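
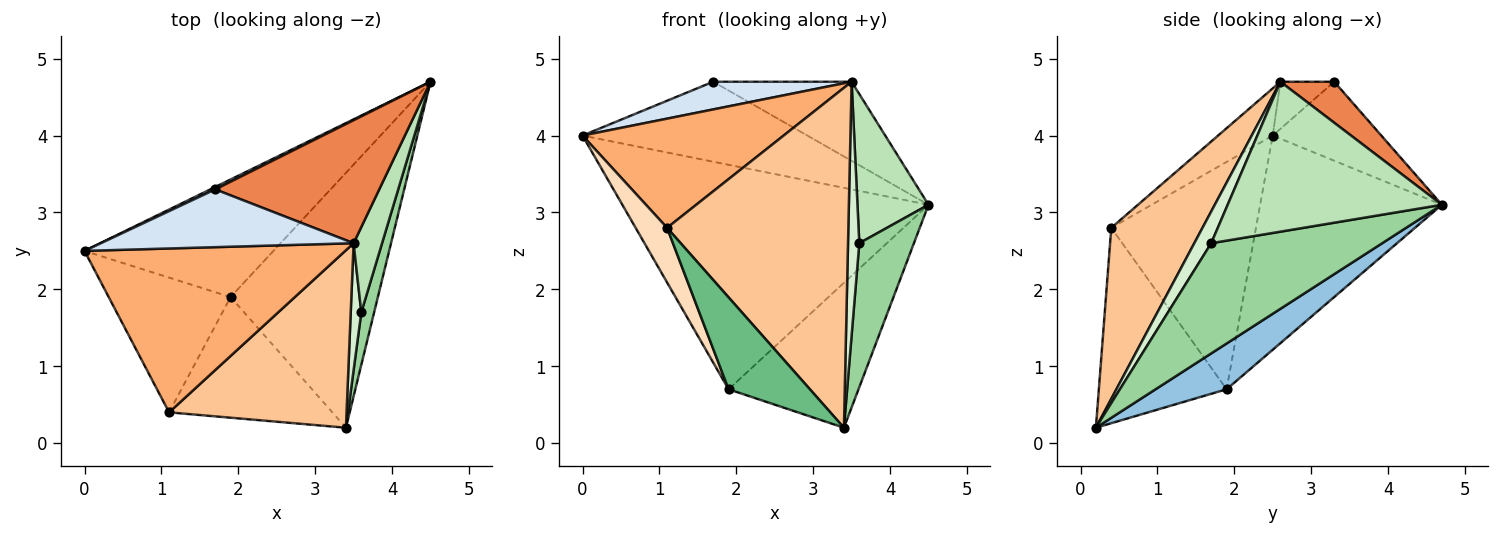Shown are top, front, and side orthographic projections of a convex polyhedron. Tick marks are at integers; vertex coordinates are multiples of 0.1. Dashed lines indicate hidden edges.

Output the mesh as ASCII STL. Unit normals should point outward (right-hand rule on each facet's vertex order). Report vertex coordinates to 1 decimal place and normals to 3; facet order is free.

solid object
 facet normal -0.465 0.784 -0.411
  outer loop
   vertex 1.9 1.9 0.7
   vertex 0.0 2.5 4.0
   vertex 4.5 4.7 3.1
  endloop
 endfacet
 facet normal 0.261 0.477 -0.839
  outer loop
   vertex 1.9 1.9 0.7
   vertex 4.5 4.7 3.1
   vertex 3.4 0.2 0.2
  endloop
 endfacet
 facet normal -0.435 0.900 0.027
  outer loop
   vertex 1.7 3.3 4.7
   vertex 4.5 4.7 3.1
   vertex 0.0 2.5 4.0
  endloop
 endfacet
 facet normal -0.166 -0.426 0.889
  outer loop
   vertex 1.7 3.3 4.7
   vertex 0.0 2.5 4.0
   vertex 3.5 2.6 4.7
  endloop
 endfacet
 facet normal 0.206 0.529 0.823
  outer loop
   vertex 1.7 3.3 4.7
   vertex 3.5 2.6 4.7
   vertex 4.5 4.7 3.1
  endloop
 endfacet
 facet normal -0.149 -0.548 0.823
  outer loop
   vertex 1.1 0.4 2.8
   vertex 3.5 2.6 4.7
   vertex 0.0 2.5 4.0
  endloop
 endfacet
 facet normal 0.407 -0.810 0.423
  outer loop
   vertex 1.1 0.4 2.8
   vertex 3.4 0.2 0.2
   vertex 3.5 2.6 4.7
  endloop
 endfacet
 facet normal -0.866 -0.188 -0.464
  outer loop
   vertex 1.1 0.4 2.8
   vertex 0.0 2.5 4.0
   vertex 1.9 1.9 0.7
  endloop
 endfacet
 facet normal -0.689 -0.439 -0.576
  outer loop
   vertex 1.1 0.4 2.8
   vertex 1.9 1.9 0.7
   vertex 3.4 0.2 0.2
  endloop
 endfacet
 facet normal 0.947 -0.302 0.110
  outer loop
   vertex 3.6 1.7 2.6
   vertex 3.4 0.2 0.2
   vertex 4.5 4.7 3.1
  endloop
 endfacet
 facet normal 0.934 -0.310 0.177
  outer loop
   vertex 3.6 1.7 2.6
   vertex 4.5 4.7 3.1
   vertex 3.5 2.6 4.7
  endloop
 endfacet
 facet normal 0.802 -0.535 0.267
  outer loop
   vertex 3.6 1.7 2.6
   vertex 3.5 2.6 4.7
   vertex 3.4 0.2 0.2
  endloop
 endfacet
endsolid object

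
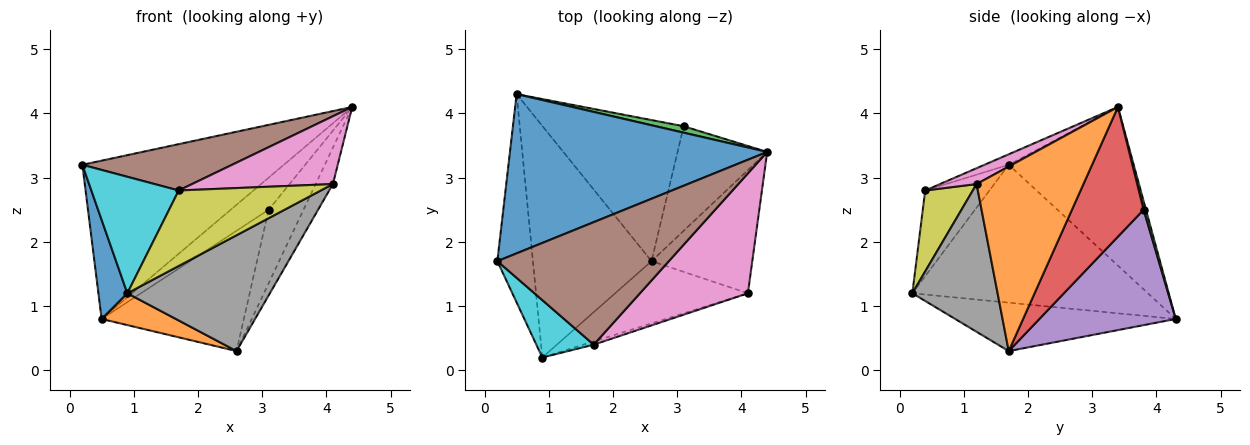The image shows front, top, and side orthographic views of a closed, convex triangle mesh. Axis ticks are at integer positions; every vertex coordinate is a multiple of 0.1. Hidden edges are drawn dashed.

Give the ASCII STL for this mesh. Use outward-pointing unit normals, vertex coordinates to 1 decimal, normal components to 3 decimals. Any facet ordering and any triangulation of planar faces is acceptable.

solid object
 facet normal -0.401 0.646 0.650
  outer loop
   vertex 0.5 4.3 0.8
   vertex 0.2 1.7 3.2
   vertex 4.4 3.4 4.1
  endloop
 endfacet
 facet normal 0.869 0.140 -0.474
  outer loop
   vertex 4.1 1.2 2.9
   vertex 2.6 1.7 0.3
   vertex 4.4 3.4 4.1
  endloop
 endfacet
 facet normal 0.060 0.979 0.196
  outer loop
   vertex 3.1 3.8 2.5
   vertex 0.5 4.3 0.8
   vertex 4.4 3.4 4.1
  endloop
 endfacet
 facet normal 0.764 0.371 -0.528
  outer loop
   vertex 3.1 3.8 2.5
   vertex 4.4 3.4 4.1
   vertex 2.6 1.7 0.3
  endloop
 endfacet
 facet normal 0.528 0.551 -0.646
  outer loop
   vertex 3.1 3.8 2.5
   vertex 2.6 1.7 0.3
   vertex 0.5 4.3 0.8
  endloop
 endfacet
 facet normal -0.057 -0.353 0.934
  outer loop
   vertex 1.7 0.4 2.8
   vertex 4.4 3.4 4.1
   vertex 0.2 1.7 3.2
  endloop
 endfacet
 facet normal 0.127 -0.488 0.863
  outer loop
   vertex 1.7 0.4 2.8
   vertex 4.1 1.2 2.9
   vertex 4.4 3.4 4.1
  endloop
 endfacet
 facet normal 0.466 -0.779 -0.419
  outer loop
   vertex 0.9 0.2 1.2
   vertex 2.6 1.7 0.3
   vertex 4.1 1.2 2.9
  endloop
 endfacet
 facet normal 0.317 -0.947 -0.040
  outer loop
   vertex 0.9 0.2 1.2
   vertex 4.1 1.2 2.9
   vertex 1.7 0.4 2.8
  endloop
 endfacet
 facet normal -0.551 -0.749 0.369
  outer loop
   vertex 0.9 0.2 1.2
   vertex 1.7 0.4 2.8
   vertex 0.2 1.7 3.2
  endloop
 endfacet
 facet normal -0.962 -0.118 -0.248
  outer loop
   vertex 0.9 0.2 1.2
   vertex 0.2 1.7 3.2
   vertex 0.5 4.3 0.8
  endloop
 endfacet
 facet normal -0.375 -0.126 -0.918
  outer loop
   vertex 0.9 0.2 1.2
   vertex 0.5 4.3 0.8
   vertex 2.6 1.7 0.3
  endloop
 endfacet
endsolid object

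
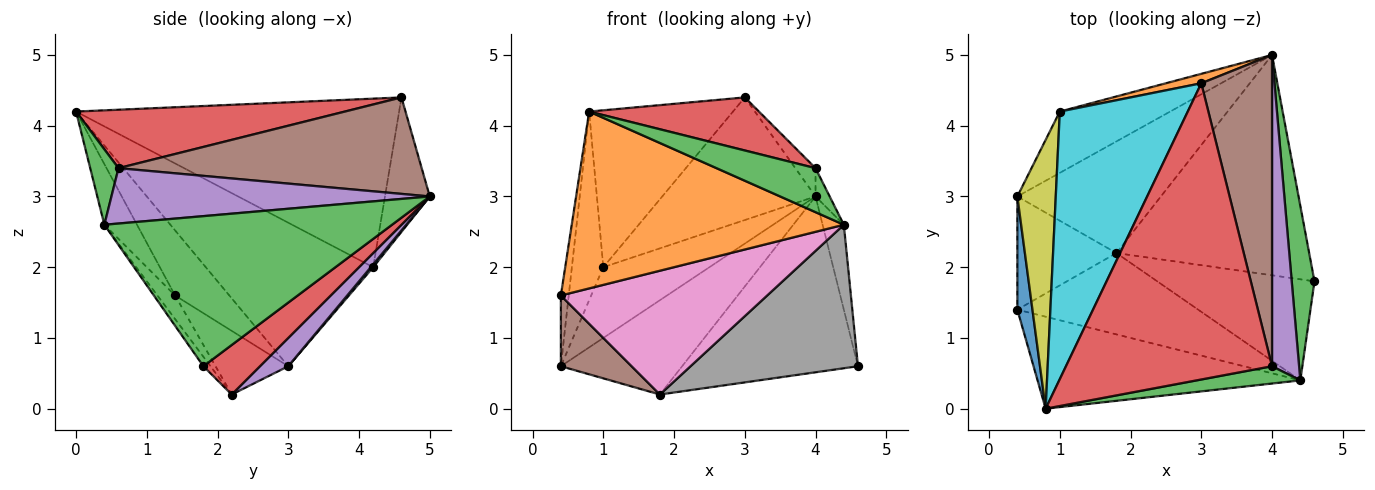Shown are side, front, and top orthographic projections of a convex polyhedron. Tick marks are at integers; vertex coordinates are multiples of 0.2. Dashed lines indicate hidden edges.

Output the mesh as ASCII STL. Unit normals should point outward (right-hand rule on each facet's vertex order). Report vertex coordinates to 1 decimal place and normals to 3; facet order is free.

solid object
 facet normal -0.965 0.140 0.224
  outer loop
   vertex 0.4 3.0 0.6
   vertex 0.4 1.4 1.6
   vertex 0.8 0.0 4.2
  endloop
 endfacet
 facet normal -0.106 -0.882 -0.459
  outer loop
   vertex 4.4 0.4 2.6
   vertex 0.8 0.0 4.2
   vertex 0.4 1.4 1.6
  endloop
 endfacet
 facet normal 0.986 0.073 0.150
  outer loop
   vertex 4.4 0.4 2.6
   vertex 4.6 1.8 0.6
   vertex 4.0 5.0 3.0
  endloop
 endfacet
 facet normal 0.197 0.612 -0.766
  outer loop
   vertex 1.8 2.2 0.2
   vertex 4.0 5.0 3.0
   vertex 4.6 1.8 0.6
  endloop
 endfacet
 facet normal 0.149 0.638 -0.755
  outer loop
   vertex 1.8 2.2 0.2
   vertex 0.4 3.0 0.6
   vertex 4.0 5.0 3.0
  endloop
 endfacet
 facet normal -0.479 -0.465 -0.745
  outer loop
   vertex 1.8 2.2 0.2
   vertex 0.4 1.4 1.6
   vertex 0.4 3.0 0.6
  endloop
 endfacet
 facet normal -0.071 -0.834 -0.548
  outer loop
   vertex 1.8 2.2 0.2
   vertex 4.4 0.4 2.6
   vertex 0.4 1.4 1.6
  endloop
 endfacet
 facet normal -0.035 -0.817 -0.575
  outer loop
   vertex 1.8 2.2 0.2
   vertex 4.6 1.8 0.6
   vertex 4.4 0.4 2.6
  endloop
 endfacet
 facet normal -0.950 0.178 0.254
  outer loop
   vertex 1.0 4.2 2.0
   vertex 0.4 3.0 0.6
   vertex 0.8 0.0 4.2
  endloop
 endfacet
 facet normal -0.751 0.334 0.570
  outer loop
   vertex 1.0 4.2 2.0
   vertex 0.8 0.0 4.2
   vertex 3.0 4.6 4.4
  endloop
 endfacet
 facet normal 0.017 0.756 -0.655
  outer loop
   vertex 1.0 4.2 2.0
   vertex 4.0 5.0 3.0
   vertex 0.4 3.0 0.6
  endloop
 endfacet
 facet normal -0.280 0.957 0.074
  outer loop
   vertex 1.0 4.2 2.0
   vertex 3.0 4.6 4.4
   vertex 4.0 5.0 3.0
  endloop
 endfacet
 facet normal 0.257 -0.899 0.353
  outer loop
   vertex 4.0 0.6 3.4
   vertex 0.8 0.0 4.2
   vertex 4.4 0.4 2.6
  endloop
 endfacet
 facet normal 0.269 -0.170 0.948
  outer loop
   vertex 4.0 0.6 3.4
   vertex 3.0 4.6 4.4
   vertex 0.8 0.0 4.2
  endloop
 endfacet
 facet normal 0.898 0.040 0.439
  outer loop
   vertex 4.0 0.6 3.4
   vertex 4.4 0.4 2.6
   vertex 4.0 5.0 3.0
  endloop
 endfacet
 facet normal 0.805 0.054 0.591
  outer loop
   vertex 4.0 0.6 3.4
   vertex 4.0 5.0 3.0
   vertex 3.0 4.6 4.4
  endloop
 endfacet
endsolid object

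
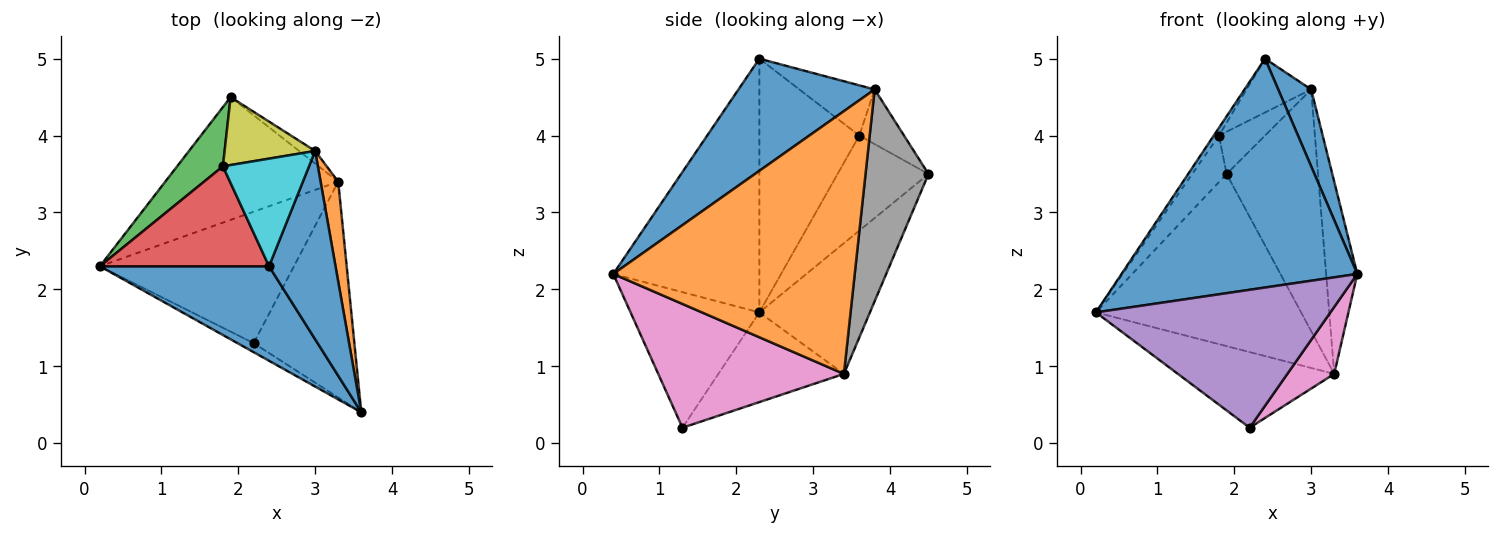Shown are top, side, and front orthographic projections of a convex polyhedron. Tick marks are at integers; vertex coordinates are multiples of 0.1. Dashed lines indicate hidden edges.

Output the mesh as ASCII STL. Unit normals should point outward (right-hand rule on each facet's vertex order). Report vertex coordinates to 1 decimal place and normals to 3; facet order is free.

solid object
 facet normal -0.497 -0.802 0.331
  outer loop
   vertex 2.4 2.3 5.0
   vertex 0.2 2.3 1.7
   vertex 3.6 0.4 2.2
  endloop
 endfacet
 facet normal -0.402 0.746 -0.532
  outer loop
   vertex 3.3 3.4 0.9
   vertex 0.2 2.3 1.7
   vertex 1.9 4.5 3.5
  endloop
 endfacet
 facet normal -0.853 0.323 0.411
  outer loop
   vertex 1.8 3.6 4.0
   vertex 1.9 4.5 3.5
   vertex 0.2 2.3 1.7
  endloop
 endfacet
 facet normal -0.831 0.043 0.554
  outer loop
   vertex 1.8 3.6 4.0
   vertex 0.2 2.3 1.7
   vertex 2.4 2.3 5.0
  endloop
 endfacet
 facet normal -0.481 -0.875 -0.057
  outer loop
   vertex 2.2 1.3 0.2
   vertex 3.6 0.4 2.2
   vertex 0.2 2.3 1.7
  endloop
 endfacet
 facet normal -0.372 0.463 -0.805
  outer loop
   vertex 2.2 1.3 0.2
   vertex 0.2 2.3 1.7
   vertex 3.3 3.4 0.9
  endloop
 endfacet
 facet normal 0.761 -0.192 -0.619
  outer loop
   vertex 2.2 1.3 0.2
   vertex 3.3 3.4 0.9
   vertex 3.6 0.4 2.2
  endloop
 endfacet
 facet normal 0.567 0.823 -0.043
  outer loop
   vertex 3.0 3.8 4.6
   vertex 3.3 3.4 0.9
   vertex 1.9 4.5 3.5
  endloop
 endfacet
 facet normal -0.456 0.470 0.755
  outer loop
   vertex 3.0 3.8 4.6
   vertex 1.9 4.5 3.5
   vertex 1.8 3.6 4.0
  endloop
 endfacet
 facet normal -0.463 0.396 0.793
  outer loop
   vertex 3.0 3.8 4.6
   vertex 1.8 3.6 4.0
   vertex 2.4 2.3 5.0
  endloop
 endfacet
 facet normal 0.842 -0.204 0.499
  outer loop
   vertex 3.0 3.8 4.6
   vertex 2.4 2.3 5.0
   vertex 3.6 0.4 2.2
  endloop
 endfacet
 facet normal 0.990 0.128 0.066
  outer loop
   vertex 3.0 3.8 4.6
   vertex 3.6 0.4 2.2
   vertex 3.3 3.4 0.9
  endloop
 endfacet
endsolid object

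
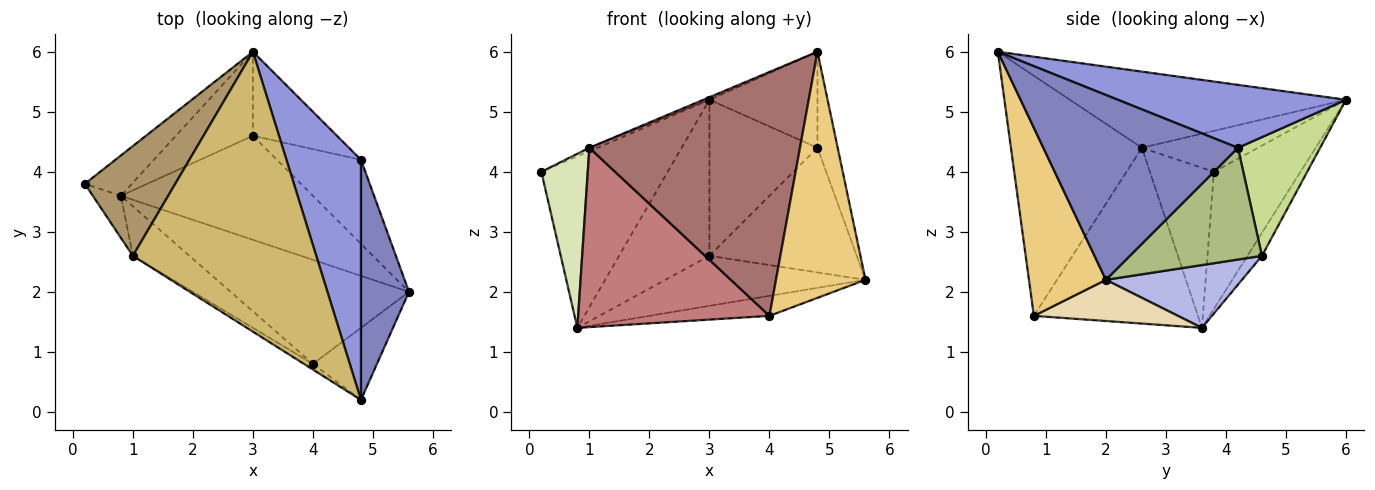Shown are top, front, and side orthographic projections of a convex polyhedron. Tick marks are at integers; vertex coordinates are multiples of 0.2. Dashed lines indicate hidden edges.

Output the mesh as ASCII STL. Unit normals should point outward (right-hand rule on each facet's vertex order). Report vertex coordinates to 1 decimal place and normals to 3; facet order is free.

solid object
 facet normal -0.555 0.810 -0.190
  outer loop
   vertex 0.8 3.6 1.4
   vertex 0.2 3.8 4.0
   vertex 3.0 6.0 5.2
  endloop
 endfacet
 facet normal 0.963 0.100 0.250
  outer loop
   vertex 4.8 4.2 4.4
   vertex 4.8 0.2 6.0
   vertex 5.6 2.0 2.2
  endloop
 endfacet
 facet normal 0.617 0.292 0.731
  outer loop
   vertex 4.8 4.2 4.4
   vertex 3.0 6.0 5.2
   vertex 4.8 0.2 6.0
  endloop
 endfacet
 facet normal 0.283 0.416 -0.865
  outer loop
   vertex 3.0 4.6 2.6
   vertex 5.6 2.0 2.2
   vertex 0.8 3.6 1.4
  endloop
 endfacet
 facet normal -0.140 0.872 -0.469
  outer loop
   vertex 3.0 4.6 2.6
   vertex 0.8 3.6 1.4
   vertex 3.0 6.0 5.2
  endloop
 endfacet
 facet normal 0.597 0.666 -0.449
  outer loop
   vertex 3.0 4.6 2.6
   vertex 4.8 4.2 4.4
   vertex 5.6 2.0 2.2
  endloop
 endfacet
 facet normal 0.556 0.732 -0.394
  outer loop
   vertex 3.0 4.6 2.6
   vertex 3.0 6.0 5.2
   vertex 4.8 4.2 4.4
  endloop
 endfacet
 facet normal -0.802 -0.581 -0.140
  outer loop
   vertex 1.0 2.6 4.4
   vertex 0.2 3.8 4.0
   vertex 0.8 3.6 1.4
  endloop
 endfacet
 facet normal -0.413 0.028 0.910
  outer loop
   vertex 1.0 2.6 4.4
   vertex 3.0 6.0 5.2
   vertex 0.2 3.8 4.0
  endloop
 endfacet
 facet normal -0.384 0.008 0.923
  outer loop
   vertex 1.0 2.6 4.4
   vertex 4.8 0.2 6.0
   vertex 3.0 6.0 5.2
  endloop
 endfacet
 facet normal 0.636 -0.740 -0.217
  outer loop
   vertex 4.0 0.8 1.6
   vertex 5.6 2.0 2.2
   vertex 4.8 0.2 6.0
  endloop
 endfacet
 facet normal 0.221 0.184 -0.958
  outer loop
   vertex 4.0 0.8 1.6
   vertex 0.8 3.6 1.4
   vertex 5.6 2.0 2.2
  endloop
 endfacet
 facet normal -0.528 -0.849 -0.020
  outer loop
   vertex 4.0 0.8 1.6
   vertex 4.8 0.2 6.0
   vertex 1.0 2.6 4.4
  endloop
 endfacet
 facet normal -0.637 -0.743 -0.205
  outer loop
   vertex 4.0 0.8 1.6
   vertex 1.0 2.6 4.4
   vertex 0.8 3.6 1.4
  endloop
 endfacet
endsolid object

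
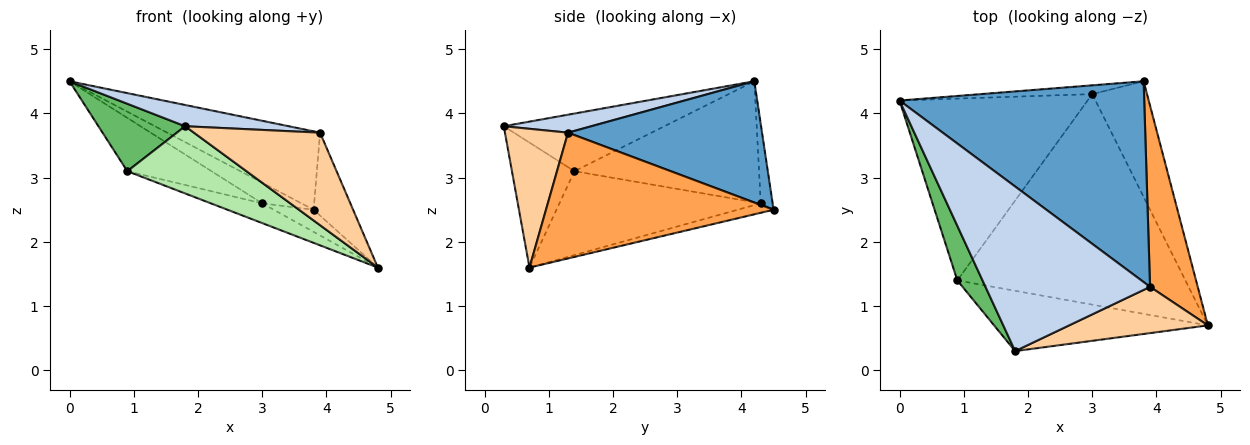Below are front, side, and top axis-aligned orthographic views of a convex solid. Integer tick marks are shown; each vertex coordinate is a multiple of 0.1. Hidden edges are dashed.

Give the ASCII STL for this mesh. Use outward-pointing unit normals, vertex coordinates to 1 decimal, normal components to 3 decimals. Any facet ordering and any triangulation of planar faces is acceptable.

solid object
 facet normal 0.419 0.330 0.846
  outer loop
   vertex 3.9 1.3 3.7
   vertex 3.8 4.5 2.5
   vertex 0.0 4.2 4.5
  endloop
 endfacet
 facet normal 0.108 -0.127 0.986
  outer loop
   vertex 3.9 1.3 3.7
   vertex 0.0 4.2 4.5
   vertex 1.8 0.3 3.8
  endloop
 endfacet
 facet normal 0.923 0.160 0.350
  outer loop
   vertex 3.9 1.3 3.7
   vertex 4.8 0.7 1.6
   vertex 3.8 4.5 2.5
  endloop
 endfacet
 facet normal 0.408 -0.816 0.408
  outer loop
   vertex 3.9 1.3 3.7
   vertex 1.8 0.3 3.8
   vertex 4.8 0.7 1.6
  endloop
 endfacet
 facet normal -0.821 -0.443 0.359
  outer loop
   vertex 0.9 1.4 3.1
   vertex 1.8 0.3 3.8
   vertex 0.0 4.2 4.5
  endloop
 endfacet
 facet normal -0.364 -0.693 -0.622
  outer loop
   vertex 0.9 1.4 3.1
   vertex 4.8 0.7 1.6
   vertex 1.8 0.3 3.8
  endloop
 endfacet
 facet normal -0.167 0.185 -0.968
  outer loop
   vertex 3.0 4.3 2.6
   vertex 3.8 4.5 2.5
   vertex 4.8 0.7 1.6
  endloop
 endfacet
 facet normal -0.344 0.088 -0.935
  outer loop
   vertex 3.0 4.3 2.6
   vertex 4.8 0.7 1.6
   vertex 0.9 1.4 3.1
  endloop
 endfacet
 facet normal -0.269 0.886 -0.378
  outer loop
   vertex 3.0 4.3 2.6
   vertex 0.0 4.2 4.5
   vertex 3.8 4.5 2.5
  endloop
 endfacet
 facet normal -0.525 0.239 -0.817
  outer loop
   vertex 3.0 4.3 2.6
   vertex 0.9 1.4 3.1
   vertex 0.0 4.2 4.5
  endloop
 endfacet
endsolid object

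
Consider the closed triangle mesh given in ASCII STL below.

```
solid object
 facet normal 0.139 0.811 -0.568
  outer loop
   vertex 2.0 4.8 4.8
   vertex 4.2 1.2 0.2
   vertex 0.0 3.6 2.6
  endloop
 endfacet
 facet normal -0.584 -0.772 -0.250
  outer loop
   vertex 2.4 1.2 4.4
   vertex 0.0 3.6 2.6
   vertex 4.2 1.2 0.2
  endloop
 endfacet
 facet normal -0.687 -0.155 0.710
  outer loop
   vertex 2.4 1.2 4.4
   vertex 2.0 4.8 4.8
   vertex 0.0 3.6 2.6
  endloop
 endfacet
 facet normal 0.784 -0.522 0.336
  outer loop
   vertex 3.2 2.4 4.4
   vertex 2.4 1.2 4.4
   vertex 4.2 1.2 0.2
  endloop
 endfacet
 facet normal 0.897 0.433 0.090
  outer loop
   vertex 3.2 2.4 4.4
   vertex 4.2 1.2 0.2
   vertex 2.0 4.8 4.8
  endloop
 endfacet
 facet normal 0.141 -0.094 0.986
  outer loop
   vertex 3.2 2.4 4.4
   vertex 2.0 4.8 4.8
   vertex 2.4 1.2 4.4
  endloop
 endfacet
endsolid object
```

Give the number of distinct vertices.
5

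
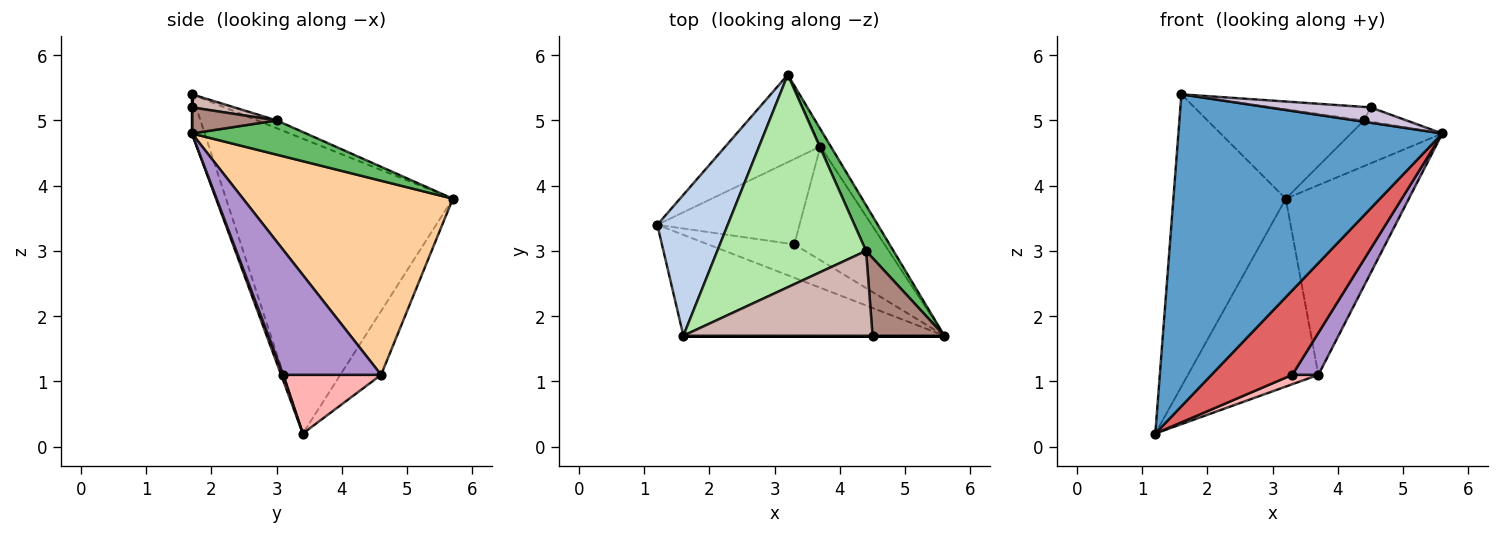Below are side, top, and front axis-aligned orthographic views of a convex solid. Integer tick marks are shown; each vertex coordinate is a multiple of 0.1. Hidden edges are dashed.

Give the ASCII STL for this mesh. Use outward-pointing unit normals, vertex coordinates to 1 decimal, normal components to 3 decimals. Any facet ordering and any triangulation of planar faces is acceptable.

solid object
 facet normal -0.046 -0.951 -0.307
  outer loop
   vertex 1.6 1.7 5.4
   vertex 1.2 3.4 0.2
   vertex 5.6 1.7 4.8
  endloop
 endfacet
 facet normal -0.876 0.434 0.209
  outer loop
   vertex 1.6 1.7 5.4
   vertex 3.2 5.7 3.8
   vertex 1.2 3.4 0.2
  endloop
 endfacet
 facet normal -0.273 0.872 -0.406
  outer loop
   vertex 3.7 4.6 1.1
   vertex 1.2 3.4 0.2
   vertex 3.2 5.7 3.8
  endloop
 endfacet
 facet normal 0.862 0.505 -0.046
  outer loop
   vertex 3.7 4.6 1.1
   vertex 3.2 5.7 3.8
   vertex 5.6 1.7 4.8
  endloop
 endfacet
 facet normal 0.662 0.530 0.530
  outer loop
   vertex 4.4 3.0 5.0
   vertex 5.6 1.7 4.8
   vertex 3.2 5.7 3.8
  endloop
 endfacet
 facet normal -0.048 0.388 0.921
  outer loop
   vertex 4.4 3.0 5.0
   vertex 3.2 5.7 3.8
   vertex 1.6 1.7 5.4
  endloop
 endfacet
 facet normal 0.024 -0.930 -0.367
  outer loop
   vertex 3.3 3.1 1.1
   vertex 5.6 1.7 4.8
   vertex 1.2 3.4 0.2
  endloop
 endfacet
 facet normal 0.380 -0.101 -0.920
  outer loop
   vertex 3.3 3.1 1.1
   vertex 1.2 3.4 0.2
   vertex 3.7 4.6 1.1
  endloop
 endfacet
 facet normal 0.792 -0.211 -0.572
  outer loop
   vertex 3.3 3.1 1.1
   vertex 3.7 4.6 1.1
   vertex 5.6 1.7 4.8
  endloop
 endfacet
 facet normal 0.000 -1.000 0.000
  outer loop
   vertex 4.5 1.7 5.2
   vertex 1.6 1.7 5.4
   vertex 5.6 1.7 4.8
  endloop
 endfacet
 facet normal 0.337 0.168 0.926
  outer loop
   vertex 4.5 1.7 5.2
   vertex 5.6 1.7 4.8
   vertex 4.4 3.0 5.0
  endloop
 endfacet
 facet normal 0.068 0.157 0.985
  outer loop
   vertex 4.5 1.7 5.2
   vertex 4.4 3.0 5.0
   vertex 1.6 1.7 5.4
  endloop
 endfacet
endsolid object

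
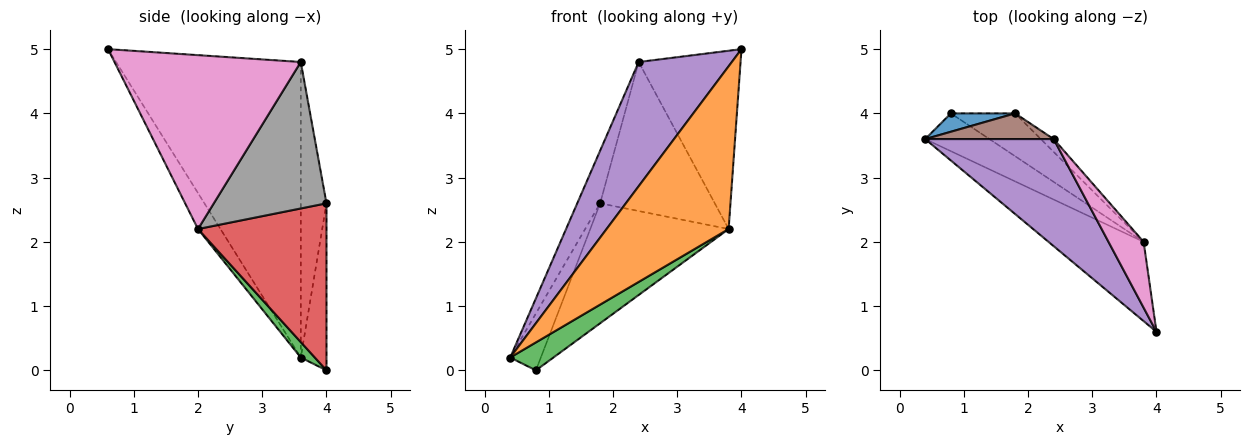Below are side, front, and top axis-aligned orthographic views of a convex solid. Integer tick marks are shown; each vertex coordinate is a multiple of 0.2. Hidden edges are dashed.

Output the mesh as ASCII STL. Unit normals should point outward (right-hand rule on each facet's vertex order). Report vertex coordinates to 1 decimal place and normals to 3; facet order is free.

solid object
 facet normal -0.624 0.744 0.240
  outer loop
   vertex 0.8 4.0 0.0
   vertex 0.4 3.6 0.2
   vertex 1.8 4.0 2.6
  endloop
 endfacet
 facet normal -0.163 -0.887 -0.432
  outer loop
   vertex 3.8 2.0 2.2
   vertex 4.0 0.6 5.0
   vertex 0.4 3.6 0.2
  endloop
 endfacet
 facet normal 0.189 -0.584 -0.789
  outer loop
   vertex 3.8 2.0 2.2
   vertex 0.4 3.6 0.2
   vertex 0.8 4.0 0.0
  endloop
 endfacet
 facet normal 0.658 0.709 -0.253
  outer loop
   vertex 3.8 2.0 2.2
   vertex 0.8 4.0 0.0
   vertex 1.8 4.0 2.6
  endloop
 endfacet
 facet normal -0.832 -0.420 0.362
  outer loop
   vertex 2.4 3.6 4.8
   vertex 0.4 3.6 0.2
   vertex 4.0 0.6 5.0
  endloop
 endfacet
 facet normal -0.710 0.633 0.309
  outer loop
   vertex 2.4 3.6 4.8
   vertex 1.8 4.0 2.6
   vertex 0.4 3.6 0.2
  endloop
 endfacet
 facet normal 0.864 0.472 0.174
  outer loop
   vertex 2.4 3.6 4.8
   vertex 4.0 0.6 5.0
   vertex 3.8 2.0 2.2
  endloop
 endfacet
 facet normal 0.700 0.712 -0.061
  outer loop
   vertex 2.4 3.6 4.8
   vertex 3.8 2.0 2.2
   vertex 1.8 4.0 2.6
  endloop
 endfacet
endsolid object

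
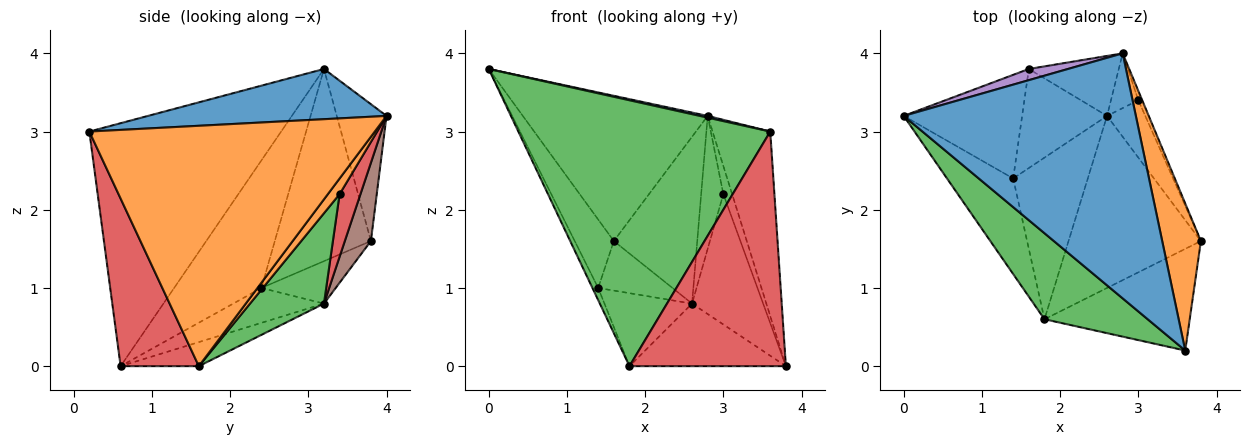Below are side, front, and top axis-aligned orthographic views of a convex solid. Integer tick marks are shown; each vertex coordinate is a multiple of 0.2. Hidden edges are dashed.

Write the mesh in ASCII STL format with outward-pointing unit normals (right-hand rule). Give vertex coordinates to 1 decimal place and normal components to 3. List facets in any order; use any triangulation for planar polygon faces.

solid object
 facet normal 0.211 -0.007 0.977
  outer loop
   vertex 3.6 0.2 3.0
   vertex 2.8 4.0 3.2
   vertex 0.0 3.2 3.8
  endloop
 endfacet
 facet normal 0.968 0.196 0.156
  outer loop
   vertex 3.6 0.2 3.0
   vertex 3.8 1.6 0.0
   vertex 2.8 4.0 3.2
  endloop
 endfacet
 facet normal -0.587 -0.770 0.249
  outer loop
   vertex 1.8 0.6 0.0
   vertex 3.6 0.2 3.0
   vertex 0.0 3.2 3.8
  endloop
 endfacet
 facet normal 0.417 -0.834 -0.361
  outer loop
   vertex 1.8 0.6 0.0
   vertex 3.8 1.6 0.0
   vertex 3.6 0.2 3.0
  endloop
 endfacet
 facet normal -0.259 0.963 0.074
  outer loop
   vertex 1.6 3.8 1.6
   vertex 0.0 3.2 3.8
   vertex 2.8 4.0 3.2
  endloop
 endfacet
 facet normal 0.282 0.903 -0.324
  outer loop
   vertex 2.6 3.2 0.8
   vertex 1.6 3.8 1.6
   vertex 2.8 4.0 3.2
  endloop
 endfacet
 facet normal -0.168 0.337 -0.926
  outer loop
   vertex 2.6 3.2 0.8
   vertex 3.8 1.6 0.0
   vertex 1.8 0.6 0.0
  endloop
 endfacet
 facet normal -0.886 0.059 -0.460
  outer loop
   vertex 1.4 2.4 1.0
   vertex 1.8 0.6 0.0
   vertex 0.0 3.2 3.8
  endloop
 endfacet
 facet normal -0.804 0.327 -0.496
  outer loop
   vertex 1.4 2.4 1.0
   vertex 0.0 3.2 3.8
   vertex 1.6 3.8 1.6
  endloop
 endfacet
 facet normal -0.392 0.379 -0.838
  outer loop
   vertex 1.4 2.4 1.0
   vertex 2.6 3.2 0.8
   vertex 1.8 0.6 0.0
  endloop
 endfacet
 facet normal -0.408 0.408 -0.816
  outer loop
   vertex 1.4 2.4 1.0
   vertex 1.6 3.8 1.6
   vertex 2.6 3.2 0.8
  endloop
 endfacet
 facet normal 0.784 0.588 -0.196
  outer loop
   vertex 3.0 3.4 2.2
   vertex 2.8 4.0 3.2
   vertex 3.8 1.6 0.0
  endloop
 endfacet
 facet normal 0.689 0.663 -0.292
  outer loop
   vertex 3.0 3.4 2.2
   vertex 3.8 1.6 0.0
   vertex 2.6 3.2 0.8
  endloop
 endfacet
 facet normal 0.656 0.698 -0.287
  outer loop
   vertex 3.0 3.4 2.2
   vertex 2.6 3.2 0.8
   vertex 2.8 4.0 3.2
  endloop
 endfacet
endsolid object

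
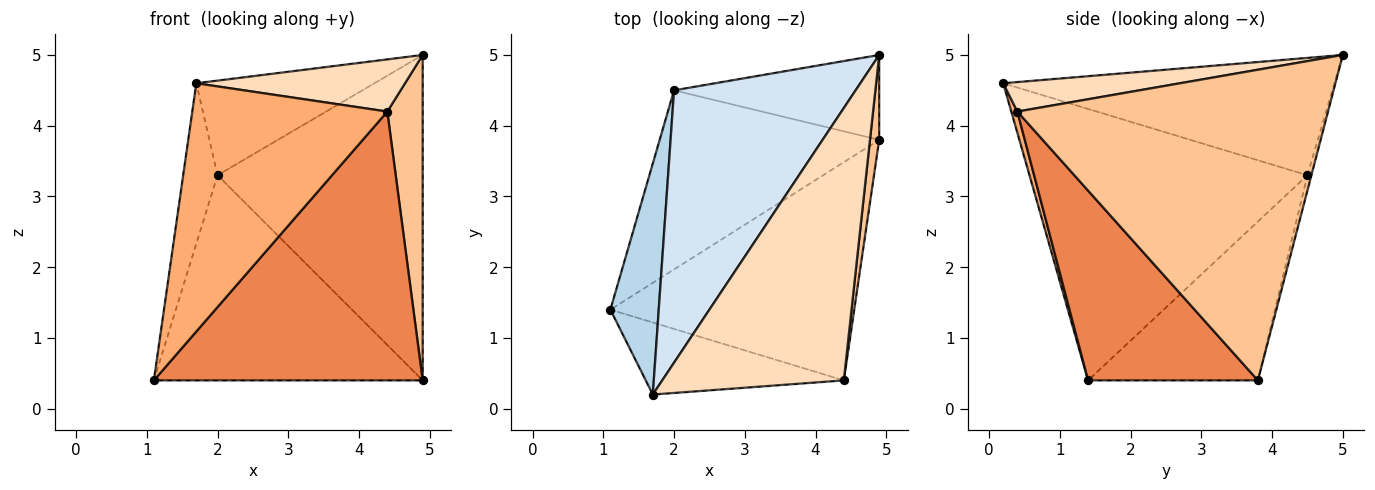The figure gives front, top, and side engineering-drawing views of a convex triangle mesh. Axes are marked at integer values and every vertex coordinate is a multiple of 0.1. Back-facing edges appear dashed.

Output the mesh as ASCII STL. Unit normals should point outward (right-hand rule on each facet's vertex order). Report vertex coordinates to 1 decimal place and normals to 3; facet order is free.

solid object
 facet normal -0.430 0.680 -0.594
  outer loop
   vertex 2.0 4.5 3.3
   vertex 4.9 3.8 0.4
   vertex 1.1 1.4 0.4
  endloop
 endfacet
 facet normal -0.019 0.967 -0.252
  outer loop
   vertex 2.0 4.5 3.3
   vertex 4.9 5.0 5.0
   vertex 4.9 3.8 0.4
  endloop
 endfacet
 facet normal -0.977 0.121 0.174
  outer loop
   vertex 2.0 4.5 3.3
   vertex 1.1 1.4 0.4
   vertex 1.7 0.2 4.6
  endloop
 endfacet
 facet normal -0.521 0.280 0.806
  outer loop
   vertex 2.0 4.5 3.3
   vertex 1.7 0.2 4.6
   vertex 4.9 5.0 5.0
  endloop
 endfacet
 facet normal 0.440 -0.697 -0.566
  outer loop
   vertex 4.4 0.4 4.2
   vertex 1.1 1.4 0.4
   vertex 4.9 3.8 0.4
  endloop
 endfacet
 facet normal 0.030 -0.960 -0.279
  outer loop
   vertex 4.4 0.4 4.2
   vertex 1.7 0.2 4.6
   vertex 1.1 1.4 0.4
  endloop
 endfacet
 facet normal 0.993 -0.113 0.029
  outer loop
   vertex 4.4 0.4 4.2
   vertex 4.9 3.8 0.4
   vertex 4.9 5.0 5.0
  endloop
 endfacet
 facet normal 0.157 -0.186 0.970
  outer loop
   vertex 4.4 0.4 4.2
   vertex 4.9 5.0 5.0
   vertex 1.7 0.2 4.6
  endloop
 endfacet
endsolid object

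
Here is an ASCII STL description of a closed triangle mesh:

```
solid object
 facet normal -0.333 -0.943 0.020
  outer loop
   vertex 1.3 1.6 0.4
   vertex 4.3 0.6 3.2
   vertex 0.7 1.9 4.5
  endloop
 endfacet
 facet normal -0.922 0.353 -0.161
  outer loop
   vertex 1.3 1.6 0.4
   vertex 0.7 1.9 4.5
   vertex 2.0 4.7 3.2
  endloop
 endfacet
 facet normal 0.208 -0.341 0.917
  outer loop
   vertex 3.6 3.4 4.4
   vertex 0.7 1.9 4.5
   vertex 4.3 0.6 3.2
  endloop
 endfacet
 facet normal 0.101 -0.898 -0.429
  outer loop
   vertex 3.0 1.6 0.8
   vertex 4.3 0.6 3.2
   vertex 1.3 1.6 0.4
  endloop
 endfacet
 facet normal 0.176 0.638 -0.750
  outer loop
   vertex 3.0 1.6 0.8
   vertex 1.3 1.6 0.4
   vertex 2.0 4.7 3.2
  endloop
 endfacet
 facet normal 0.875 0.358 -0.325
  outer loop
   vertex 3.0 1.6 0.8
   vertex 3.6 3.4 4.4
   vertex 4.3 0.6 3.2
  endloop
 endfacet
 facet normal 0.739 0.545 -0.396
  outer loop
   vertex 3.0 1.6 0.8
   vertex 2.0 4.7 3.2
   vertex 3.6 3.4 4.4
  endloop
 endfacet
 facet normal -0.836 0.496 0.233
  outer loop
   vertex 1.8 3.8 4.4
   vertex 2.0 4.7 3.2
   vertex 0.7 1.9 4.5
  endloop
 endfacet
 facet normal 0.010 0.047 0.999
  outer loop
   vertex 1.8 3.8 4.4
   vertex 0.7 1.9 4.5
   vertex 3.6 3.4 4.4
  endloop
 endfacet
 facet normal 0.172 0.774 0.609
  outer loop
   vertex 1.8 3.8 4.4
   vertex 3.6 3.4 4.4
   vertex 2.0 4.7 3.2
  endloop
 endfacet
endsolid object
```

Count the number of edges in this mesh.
15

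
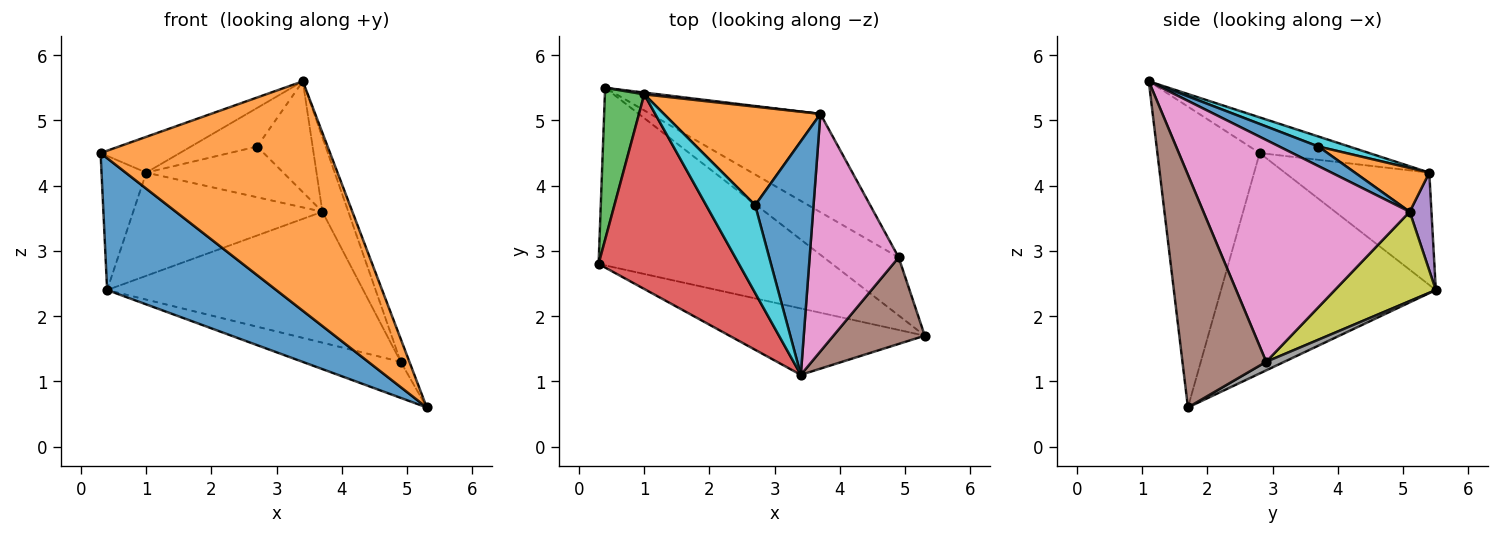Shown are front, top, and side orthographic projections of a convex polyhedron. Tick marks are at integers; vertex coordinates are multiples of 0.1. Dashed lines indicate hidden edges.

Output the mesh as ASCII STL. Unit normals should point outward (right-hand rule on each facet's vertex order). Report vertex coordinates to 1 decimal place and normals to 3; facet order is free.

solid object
 facet normal -0.604 -0.475 -0.640
  outer loop
   vertex 0.4 5.5 2.4
   vertex 5.3 1.7 0.6
   vertex 0.3 2.8 4.5
  endloop
 endfacet
 facet normal -0.394 -0.883 -0.256
  outer loop
   vertex 3.4 1.1 5.6
   vertex 0.3 2.8 4.5
   vertex 5.3 1.7 0.6
  endloop
 endfacet
 facet normal -0.906 0.281 0.318
  outer loop
   vertex 1.0 5.4 4.2
   vertex 0.4 5.5 2.4
   vertex 0.3 2.8 4.5
  endloop
 endfacet
 facet normal -0.242 0.175 0.954
  outer loop
   vertex 1.0 5.4 4.2
   vertex 0.3 2.8 4.5
   vertex 3.4 1.1 5.6
  endloop
 endfacet
 facet normal 0.114 0.993 0.017
  outer loop
   vertex 3.7 5.1 3.6
   vertex 0.4 5.5 2.4
   vertex 1.0 5.4 4.2
  endloop
 endfacet
 facet normal 0.926 0.097 0.364
  outer loop
   vertex 4.9 2.9 1.3
   vertex 3.4 1.1 5.6
   vertex 5.3 1.7 0.6
  endloop
 endfacet
 facet normal 0.922 0.116 0.370
  outer loop
   vertex 4.9 2.9 1.3
   vertex 3.7 5.1 3.6
   vertex 3.4 1.1 5.6
  endloop
 endfacet
 facet normal 0.097 0.525 -0.845
  outer loop
   vertex 4.9 2.9 1.3
   vertex 5.3 1.7 0.6
   vertex 0.4 5.5 2.4
  endloop
 endfacet
 facet normal 0.301 0.763 -0.573
  outer loop
   vertex 4.9 2.9 1.3
   vertex 0.4 5.5 2.4
   vertex 3.7 5.1 3.6
  endloop
 endfacet
 facet normal 0.184 0.396 0.900
  outer loop
   vertex 2.7 3.7 4.6
   vertex 1.0 5.4 4.2
   vertex 3.4 1.1 5.6
  endloop
 endfacet
 facet normal 0.290 0.411 0.865
  outer loop
   vertex 2.7 3.7 4.6
   vertex 3.4 1.1 5.6
   vertex 3.7 5.1 3.6
  endloop
 endfacet
 facet normal 0.241 0.444 0.863
  outer loop
   vertex 2.7 3.7 4.6
   vertex 3.7 5.1 3.6
   vertex 1.0 5.4 4.2
  endloop
 endfacet
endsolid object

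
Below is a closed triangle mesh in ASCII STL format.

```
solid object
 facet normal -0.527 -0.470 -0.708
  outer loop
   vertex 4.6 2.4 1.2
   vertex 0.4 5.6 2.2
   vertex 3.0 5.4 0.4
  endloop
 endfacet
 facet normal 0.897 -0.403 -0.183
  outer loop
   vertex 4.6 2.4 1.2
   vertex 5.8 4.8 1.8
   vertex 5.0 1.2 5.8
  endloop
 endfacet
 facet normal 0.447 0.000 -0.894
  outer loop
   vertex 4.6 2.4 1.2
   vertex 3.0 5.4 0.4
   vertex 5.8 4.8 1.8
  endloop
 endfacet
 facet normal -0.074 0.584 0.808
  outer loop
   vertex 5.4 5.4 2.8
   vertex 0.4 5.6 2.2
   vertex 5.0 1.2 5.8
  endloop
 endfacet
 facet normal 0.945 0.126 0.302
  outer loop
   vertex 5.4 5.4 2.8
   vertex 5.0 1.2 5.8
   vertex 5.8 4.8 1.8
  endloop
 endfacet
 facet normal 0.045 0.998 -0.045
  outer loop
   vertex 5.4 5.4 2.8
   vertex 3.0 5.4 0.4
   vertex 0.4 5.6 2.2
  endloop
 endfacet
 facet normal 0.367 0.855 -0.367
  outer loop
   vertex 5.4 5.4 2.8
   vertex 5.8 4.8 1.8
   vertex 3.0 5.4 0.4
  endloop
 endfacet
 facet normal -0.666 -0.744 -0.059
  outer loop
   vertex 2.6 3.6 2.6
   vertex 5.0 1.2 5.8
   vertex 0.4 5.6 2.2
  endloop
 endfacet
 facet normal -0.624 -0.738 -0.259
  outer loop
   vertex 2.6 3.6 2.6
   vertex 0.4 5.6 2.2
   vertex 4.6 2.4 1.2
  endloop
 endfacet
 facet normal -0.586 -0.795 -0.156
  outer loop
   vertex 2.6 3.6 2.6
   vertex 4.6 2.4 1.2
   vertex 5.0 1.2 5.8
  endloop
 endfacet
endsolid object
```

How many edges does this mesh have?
15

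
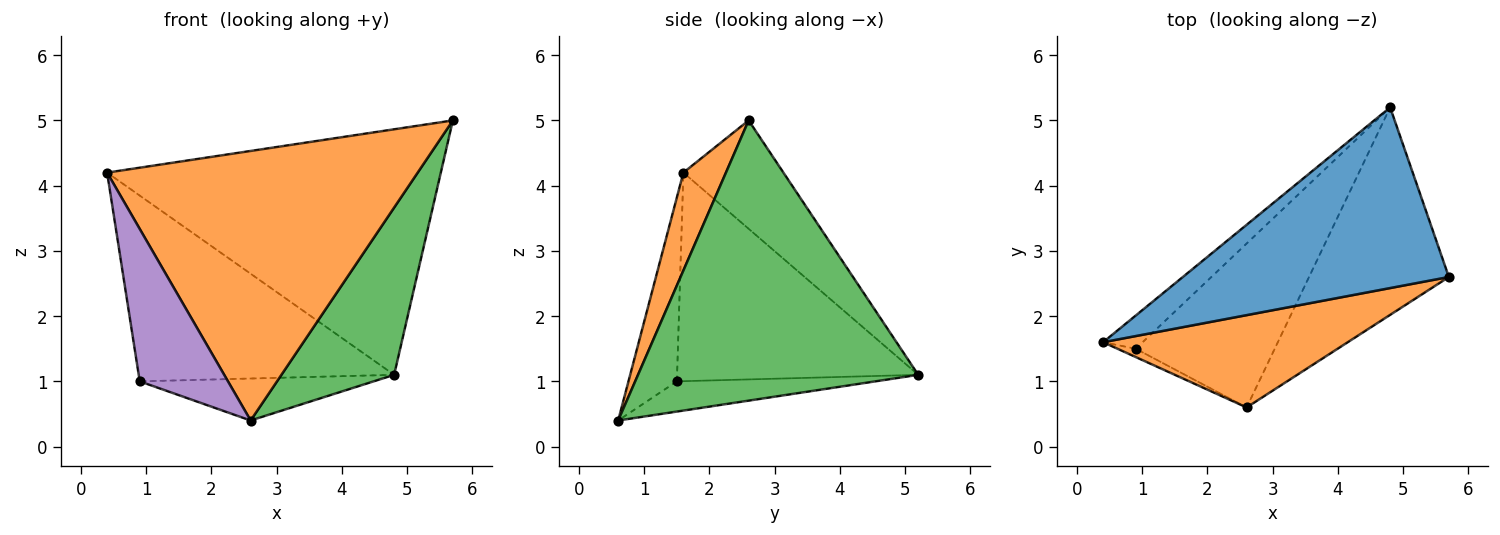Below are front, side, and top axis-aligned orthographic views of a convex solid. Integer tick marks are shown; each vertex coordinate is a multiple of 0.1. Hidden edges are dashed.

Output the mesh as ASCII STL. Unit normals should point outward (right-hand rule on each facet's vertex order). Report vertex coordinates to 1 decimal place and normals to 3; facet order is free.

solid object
 facet normal -0.235 0.783 0.576
  outer loop
   vertex 4.8 5.2 1.1
   vertex 0.4 1.6 4.2
   vertex 5.7 2.6 5.0
  endloop
 endfacet
 facet normal 0.129 -0.938 0.321
  outer loop
   vertex 2.6 0.6 0.4
   vertex 5.7 2.6 5.0
   vertex 0.4 1.6 4.2
  endloop
 endfacet
 facet normal 0.842 -0.339 -0.420
  outer loop
   vertex 2.6 0.6 0.4
   vertex 4.8 5.2 1.1
   vertex 5.7 2.6 5.0
  endloop
 endfacet
 facet normal -0.681 0.721 -0.129
  outer loop
   vertex 0.9 1.5 1.0
   vertex 0.4 1.6 4.2
   vertex 4.8 5.2 1.1
  endloop
 endfacet
 facet normal -0.480 -0.876 -0.048
  outer loop
   vertex 0.9 1.5 1.0
   vertex 2.6 0.6 0.4
   vertex 0.4 1.6 4.2
  endloop
 endfacet
 facet normal -0.206 0.243 -0.948
  outer loop
   vertex 0.9 1.5 1.0
   vertex 4.8 5.2 1.1
   vertex 2.6 0.6 0.4
  endloop
 endfacet
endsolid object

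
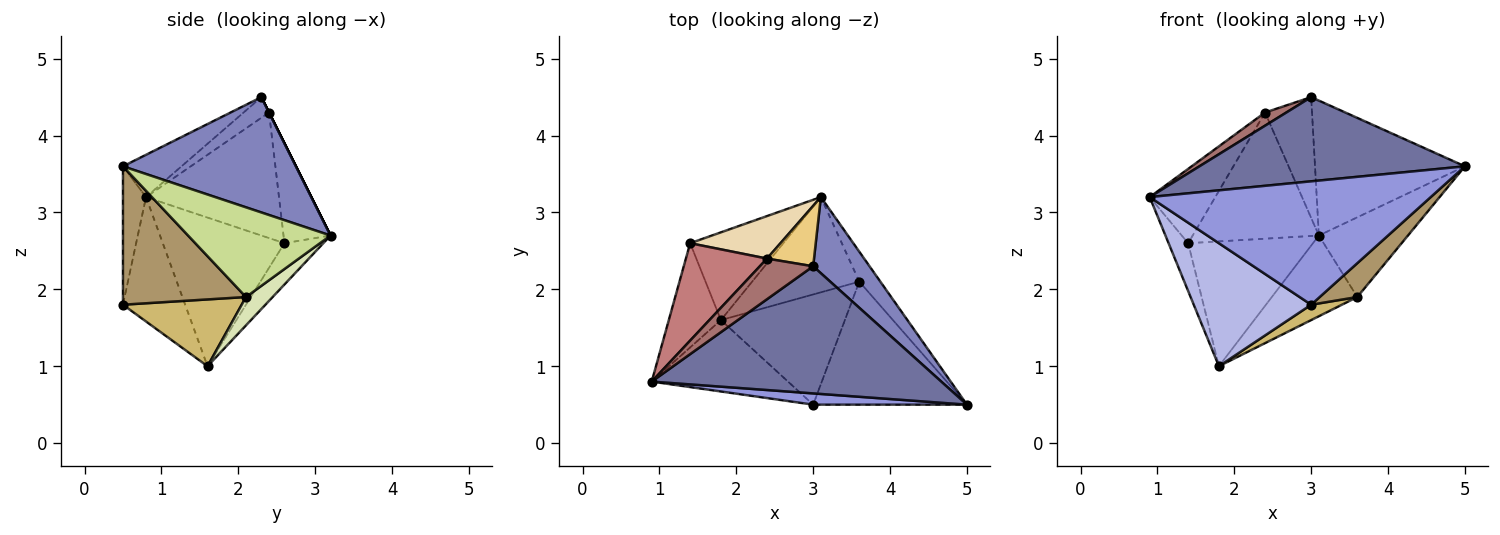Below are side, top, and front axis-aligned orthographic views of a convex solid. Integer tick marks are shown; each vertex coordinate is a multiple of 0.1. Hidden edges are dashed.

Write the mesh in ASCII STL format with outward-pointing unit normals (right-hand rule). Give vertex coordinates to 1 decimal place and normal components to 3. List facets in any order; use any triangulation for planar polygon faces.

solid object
 facet normal -0.121 -0.548 0.828
  outer loop
   vertex 3.0 2.3 4.5
   vertex 0.9 0.8 3.2
   vertex 5.0 0.5 3.6
  endloop
 endfacet
 facet normal 0.709 0.614 0.347
  outer loop
   vertex 3.0 2.3 4.5
   vertex 5.0 0.5 3.6
   vertex 3.1 3.2 2.7
  endloop
 endfacet
 facet normal -0.081 -0.993 0.091
  outer loop
   vertex 3.0 0.5 1.8
   vertex 5.0 0.5 3.6
   vertex 0.9 0.8 3.2
  endloop
 endfacet
 facet normal -0.417 -0.786 -0.456
  outer loop
   vertex 3.0 0.5 1.8
   vertex 0.9 0.8 3.2
   vertex 1.8 1.6 1.0
  endloop
 endfacet
 facet normal -0.933 0.150 -0.327
  outer loop
   vertex 1.4 2.6 2.6
   vertex 1.8 1.6 1.0
   vertex 0.9 0.8 3.2
  endloop
 endfacet
 facet normal -0.247 0.793 -0.557
  outer loop
   vertex 1.4 2.6 2.6
   vertex 3.1 3.2 2.7
   vertex 1.8 1.6 1.0
  endloop
 endfacet
 facet normal 0.832 0.520 -0.195
  outer loop
   vertex 3.6 2.1 1.9
   vertex 3.1 3.2 2.7
   vertex 5.0 0.5 3.6
  endloop
 endfacet
 facet normal 0.198 0.634 -0.748
  outer loop
   vertex 3.6 2.1 1.9
   vertex 1.8 1.6 1.0
   vertex 3.1 3.2 2.7
  endloop
 endfacet
 facet normal 0.655 -0.200 -0.728
  outer loop
   vertex 3.6 2.1 1.9
   vertex 5.0 0.5 3.6
   vertex 3.0 0.5 1.8
  endloop
 endfacet
 facet normal 0.471 -0.122 -0.874
  outer loop
   vertex 3.6 2.1 1.9
   vertex 3.0 0.5 1.8
   vertex 1.8 1.6 1.0
  endloop
 endfacet
 facet normal 0.000 0.894 0.447
  outer loop
   vertex 2.4 2.4 4.3
   vertex 3.0 2.3 4.5
   vertex 3.1 3.2 2.7
  endloop
 endfacet
 facet normal -0.333 0.894 0.301
  outer loop
   vertex 2.4 2.4 4.3
   vertex 3.1 3.2 2.7
   vertex 1.4 2.6 2.6
  endloop
 endfacet
 facet normal -0.346 -0.289 0.893
  outer loop
   vertex 2.4 2.4 4.3
   vertex 0.9 0.8 3.2
   vertex 3.0 2.3 4.5
  endloop
 endfacet
 facet normal -0.776 0.383 0.501
  outer loop
   vertex 2.4 2.4 4.3
   vertex 1.4 2.6 2.6
   vertex 0.9 0.8 3.2
  endloop
 endfacet
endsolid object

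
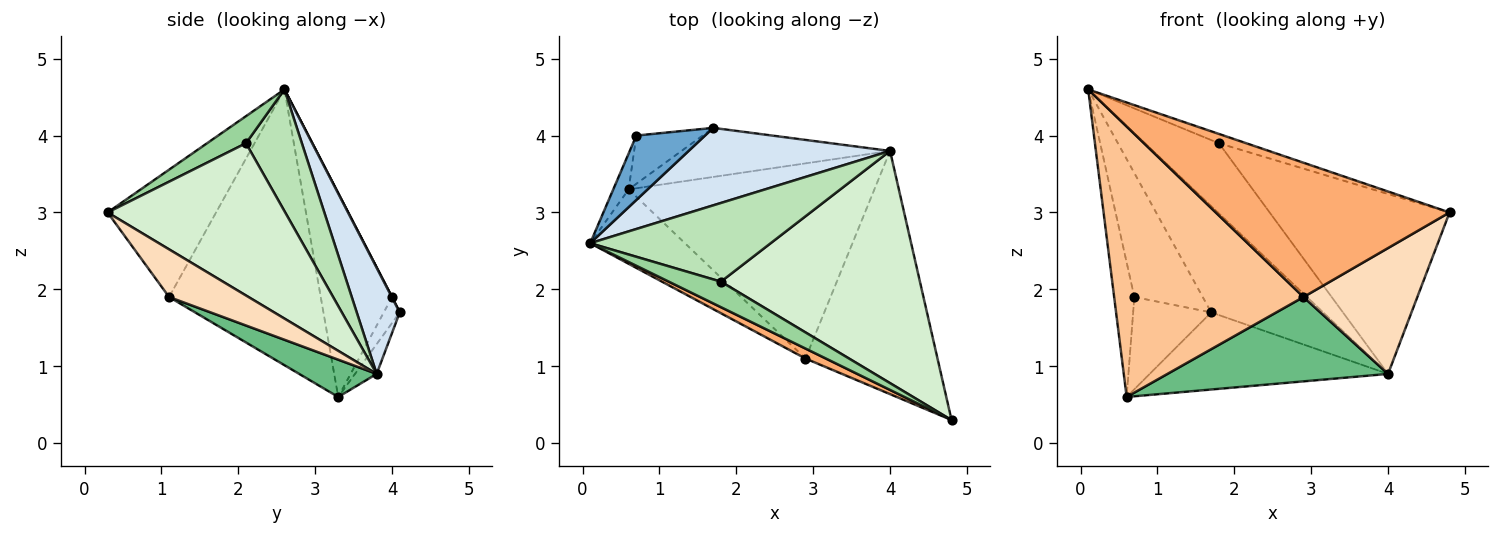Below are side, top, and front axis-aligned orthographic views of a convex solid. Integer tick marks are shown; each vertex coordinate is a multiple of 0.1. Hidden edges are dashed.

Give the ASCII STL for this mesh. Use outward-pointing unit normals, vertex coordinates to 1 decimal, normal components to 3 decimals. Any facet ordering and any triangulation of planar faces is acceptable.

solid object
 facet normal 0.003 0.887 0.461
  outer loop
   vertex 0.7 4.0 1.9
   vertex 0.1 2.6 4.6
   vertex 1.7 4.1 1.7
  endloop
 endfacet
 facet normal -0.960 0.272 -0.072
  outer loop
   vertex 0.7 4.0 1.9
   vertex 0.6 3.3 0.6
   vertex 0.1 2.6 4.6
  endloop
 endfacet
 facet normal -0.178 0.872 -0.456
  outer loop
   vertex 0.7 4.0 1.9
   vertex 1.7 4.1 1.7
   vertex 0.6 3.3 0.6
  endloop
 endfacet
 facet normal 0.296 0.772 0.563
  outer loop
   vertex 4.0 3.8 0.9
   vertex 1.7 4.1 1.7
   vertex 0.1 2.6 4.6
  endloop
 endfacet
 facet normal -0.076 0.841 -0.535
  outer loop
   vertex 4.0 3.8 0.9
   vertex 0.6 3.3 0.6
   vertex 1.7 4.1 1.7
  endloop
 endfacet
 facet normal -0.420 -0.905 0.067
  outer loop
   vertex 2.9 1.1 1.9
   vertex 4.8 0.3 3.0
   vertex 0.1 2.6 4.6
  endloop
 endfacet
 facet normal -0.611 -0.763 -0.210
  outer loop
   vertex 2.9 1.1 1.9
   vertex 0.1 2.6 4.6
   vertex 0.6 3.3 0.6
  endloop
 endfacet
 facet normal 0.305 -0.438 -0.846
  outer loop
   vertex 2.9 1.1 1.9
   vertex 4.0 3.8 0.9
   vertex 4.8 0.3 3.0
  endloop
 endfacet
 facet normal 0.138 -0.393 -0.909
  outer loop
   vertex 2.9 1.1 1.9
   vertex 0.6 3.3 0.6
   vertex 4.0 3.8 0.9
  endloop
 endfacet
 facet normal 0.438 0.308 0.844
  outer loop
   vertex 1.8 2.1 3.9
   vertex 0.1 2.6 4.6
   vertex 4.8 0.3 3.0
  endloop
 endfacet
 facet normal 0.449 0.595 0.667
  outer loop
   vertex 1.8 2.1 3.9
   vertex 4.0 3.8 0.9
   vertex 0.1 2.6 4.6
  endloop
 endfacet
 facet normal 0.517 0.524 0.676
  outer loop
   vertex 1.8 2.1 3.9
   vertex 4.8 0.3 3.0
   vertex 4.0 3.8 0.9
  endloop
 endfacet
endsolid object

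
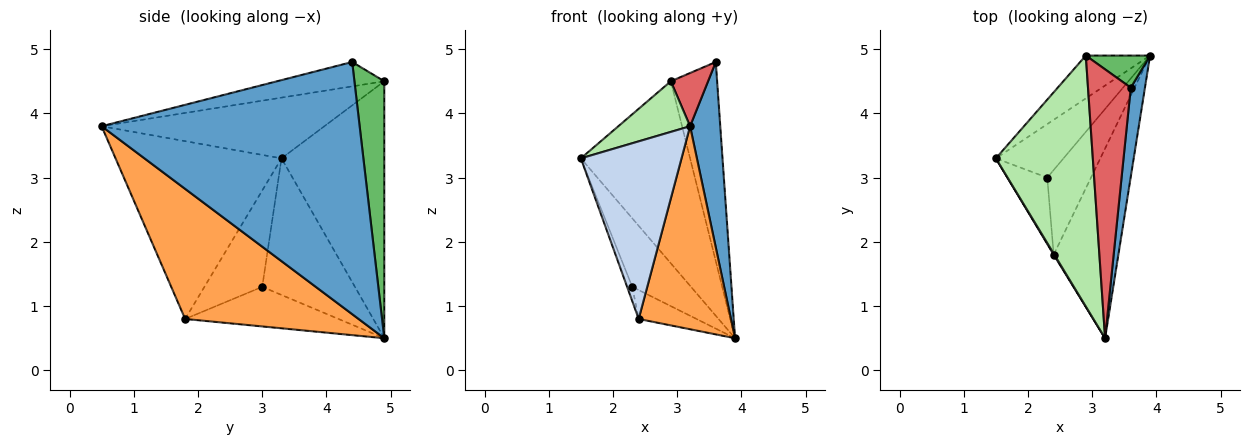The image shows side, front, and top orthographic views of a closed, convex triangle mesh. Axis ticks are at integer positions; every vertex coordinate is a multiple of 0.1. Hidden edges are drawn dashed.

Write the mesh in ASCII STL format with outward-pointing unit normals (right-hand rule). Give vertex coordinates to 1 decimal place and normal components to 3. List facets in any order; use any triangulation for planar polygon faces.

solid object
 facet normal 0.992 -0.116 0.056
  outer loop
   vertex 3.6 4.4 4.8
   vertex 3.2 0.5 3.8
   vertex 3.9 4.9 0.5
  endloop
 endfacet
 facet normal -0.855 -0.519 0.003
  outer loop
   vertex 2.4 1.8 0.8
   vertex 3.2 0.5 3.8
   vertex 1.5 3.3 3.3
  endloop
 endfacet
 facet normal 0.808 -0.430 -0.402
  outer loop
   vertex 2.4 1.8 0.8
   vertex 3.9 4.9 0.5
   vertex 3.2 0.5 3.8
  endloop
 endfacet
 facet normal -0.676 0.718 -0.169
  outer loop
   vertex 2.9 4.9 4.5
   vertex 3.9 4.9 0.5
   vertex 1.5 3.3 3.3
  endloop
 endfacet
 facet normal 0.537 0.833 0.134
  outer loop
   vertex 2.9 4.9 4.5
   vertex 3.6 4.4 4.8
   vertex 3.9 4.9 0.5
  endloop
 endfacet
 facet normal -0.523 -0.169 0.835
  outer loop
   vertex 2.9 4.9 4.5
   vertex 1.5 3.3 3.3
   vertex 3.2 0.5 3.8
  endloop
 endfacet
 facet normal -0.488 -0.169 0.856
  outer loop
   vertex 2.9 4.9 4.5
   vertex 3.2 0.5 3.8
   vertex 3.6 4.4 4.8
  endloop
 endfacet
 facet normal -0.779 0.494 -0.386
  outer loop
   vertex 2.3 3.0 1.3
   vertex 1.5 3.3 3.3
   vertex 3.9 4.9 0.5
  endloop
 endfacet
 facet normal -0.921 0.082 -0.381
  outer loop
   vertex 2.3 3.0 1.3
   vertex 2.4 1.8 0.8
   vertex 1.5 3.3 3.3
  endloop
 endfacet
 facet normal -0.651 0.245 -0.719
  outer loop
   vertex 2.3 3.0 1.3
   vertex 3.9 4.9 0.5
   vertex 2.4 1.8 0.8
  endloop
 endfacet
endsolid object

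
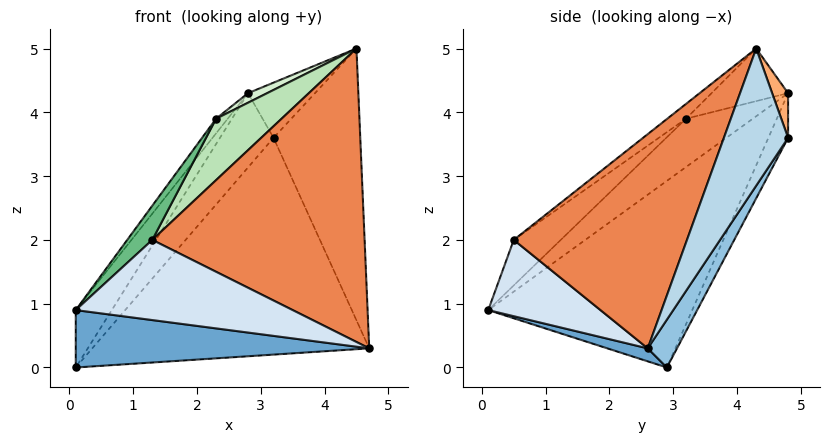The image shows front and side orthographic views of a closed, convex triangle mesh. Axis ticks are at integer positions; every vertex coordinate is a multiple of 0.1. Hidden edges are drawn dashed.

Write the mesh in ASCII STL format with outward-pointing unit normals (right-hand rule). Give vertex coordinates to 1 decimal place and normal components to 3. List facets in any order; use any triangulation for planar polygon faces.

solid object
 facet normal 0.042 -0.306 -0.951
  outer loop
   vertex 0.1 2.9 0.0
   vertex 4.7 2.6 0.3
   vertex 0.1 0.1 0.9
  endloop
 endfacet
 facet normal 0.089 0.847 -0.524
  outer loop
   vertex 0.1 2.9 0.0
   vertex 3.2 4.8 3.6
   vertex 4.7 2.6 0.3
  endloop
 endfacet
 facet normal 0.575 0.777 -0.257
  outer loop
   vertex 4.5 4.3 5.0
   vertex 4.7 2.6 0.3
   vertex 3.2 4.8 3.6
  endloop
 endfacet
 facet normal 0.452 -0.874 -0.175
  outer loop
   vertex 1.3 0.5 2.0
   vertex 0.1 0.1 0.9
   vertex 4.7 2.6 0.3
  endloop
 endfacet
 facet normal 0.604 -0.741 0.294
  outer loop
   vertex 1.3 0.5 2.0
   vertex 4.7 2.6 0.3
   vertex 4.5 4.3 5.0
  endloop
 endfacet
 facet normal 0.230 0.964 0.131
  outer loop
   vertex 2.8 4.8 4.3
   vertex 4.5 4.3 5.0
   vertex 3.2 4.8 3.6
  endloop
 endfacet
 facet normal -0.866 0.153 0.476
  outer loop
   vertex 2.8 4.8 4.3
   vertex 0.1 2.9 0.0
   vertex 0.1 0.1 0.9
  endloop
 endfacet
 facet normal -0.339 0.921 -0.194
  outer loop
   vertex 2.8 4.8 4.3
   vertex 3.2 4.8 3.6
   vertex 0.1 2.9 0.0
  endloop
 endfacet
 facet normal -0.584 -0.312 0.750
  outer loop
   vertex 2.3 3.2 3.9
   vertex 0.1 0.1 0.9
   vertex 1.3 0.5 2.0
  endloop
 endfacet
 facet normal -0.865 0.151 0.479
  outer loop
   vertex 2.3 3.2 3.9
   vertex 2.8 4.8 4.3
   vertex 0.1 0.1 0.9
  endloop
 endfacet
 facet normal -0.152 -0.531 0.834
  outer loop
   vertex 2.3 3.2 3.9
   vertex 1.3 0.5 2.0
   vertex 4.5 4.3 5.0
  endloop
 endfacet
 facet normal -0.404 -0.101 0.909
  outer loop
   vertex 2.3 3.2 3.9
   vertex 4.5 4.3 5.0
   vertex 2.8 4.8 4.3
  endloop
 endfacet
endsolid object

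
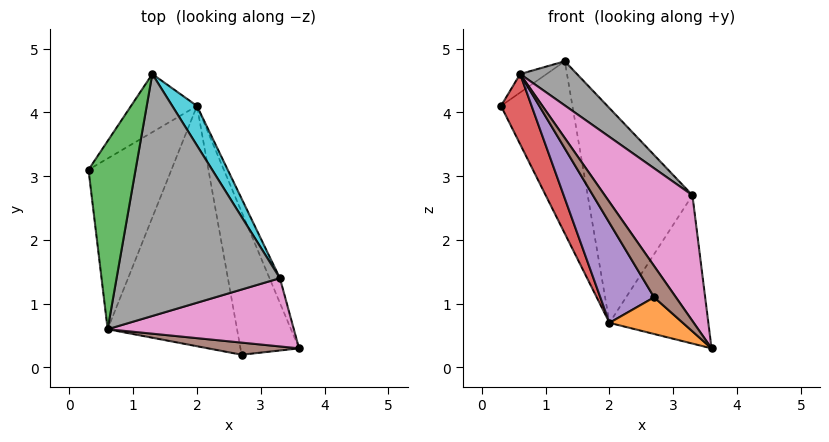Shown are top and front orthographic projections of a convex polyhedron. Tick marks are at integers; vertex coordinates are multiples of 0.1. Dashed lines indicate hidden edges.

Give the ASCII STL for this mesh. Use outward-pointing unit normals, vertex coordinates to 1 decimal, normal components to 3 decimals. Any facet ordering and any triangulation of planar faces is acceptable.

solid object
 facet normal -0.767 0.607 -0.205
  outer loop
   vertex 2.0 4.1 0.7
   vertex 0.3 3.1 4.1
   vertex 1.3 4.6 4.8
  endloop
 endfacet
 facet normal -0.640 -0.191 -0.744
  outer loop
   vertex 2.0 4.1 0.7
   vertex 3.6 0.3 0.3
   vertex 2.7 0.2 1.1
  endloop
 endfacet
 facet normal -0.645 0.075 0.761
  outer loop
   vertex 0.6 0.6 4.6
   vertex 1.3 4.6 4.8
   vertex 0.3 3.1 4.1
  endloop
 endfacet
 facet normal -0.852 -0.199 -0.484
  outer loop
   vertex 0.6 0.6 4.6
   vertex 0.3 3.1 4.1
   vertex 2.0 4.1 0.7
  endloop
 endfacet
 facet normal -0.850 -0.202 -0.487
  outer loop
   vertex 0.6 0.6 4.6
   vertex 2.0 4.1 0.7
   vertex 2.7 0.2 1.1
  endloop
 endfacet
 facet normal 0.391 -0.858 0.333
  outer loop
   vertex 0.6 0.6 4.6
   vertex 2.7 0.2 1.1
   vertex 3.6 0.3 0.3
  endloop
 endfacet
 facet normal 0.512 -0.755 0.410
  outer loop
   vertex 3.3 1.4 2.7
   vertex 0.6 0.6 4.6
   vertex 3.6 0.3 0.3
  endloop
 endfacet
 facet normal 0.598 -0.144 0.789
  outer loop
   vertex 3.3 1.4 2.7
   vertex 1.3 4.6 4.8
   vertex 0.6 0.6 4.6
  endloop
 endfacet
 facet normal 0.917 0.393 -0.066
  outer loop
   vertex 3.3 1.4 2.7
   vertex 3.6 0.3 0.3
   vertex 2.0 4.1 0.7
  endloop
 endfacet
 facet normal 0.870 0.485 0.089
  outer loop
   vertex 3.3 1.4 2.7
   vertex 2.0 4.1 0.7
   vertex 1.3 4.6 4.8
  endloop
 endfacet
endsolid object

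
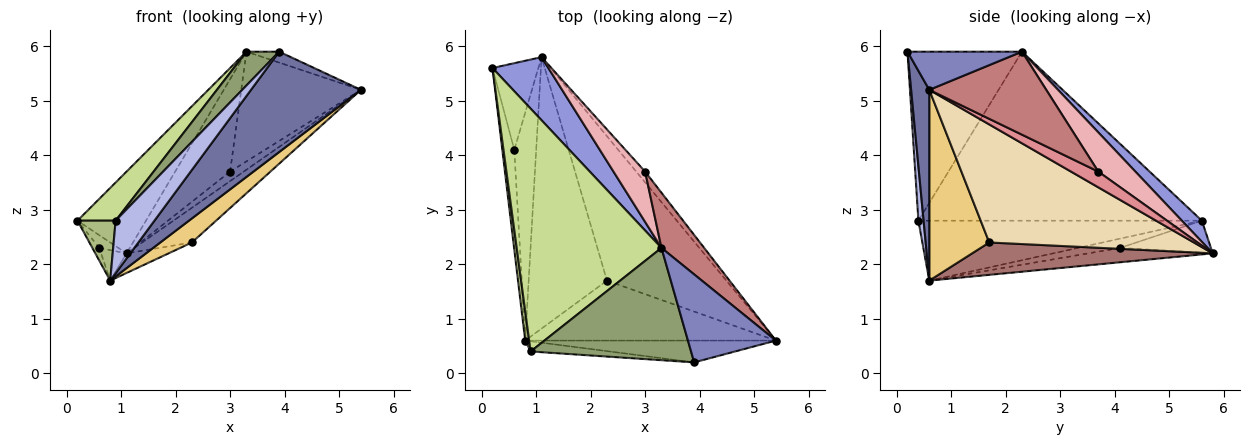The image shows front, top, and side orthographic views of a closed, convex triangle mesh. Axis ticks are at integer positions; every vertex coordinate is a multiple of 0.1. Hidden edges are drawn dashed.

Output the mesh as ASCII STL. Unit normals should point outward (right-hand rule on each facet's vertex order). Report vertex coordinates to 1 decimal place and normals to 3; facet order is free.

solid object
 facet normal 0.159 -0.965 -0.210
  outer loop
   vertex 3.9 0.2 5.9
   vertex 0.8 0.6 1.7
   vertex 5.4 0.6 5.2
  endloop
 endfacet
 facet normal 0.395 0.113 0.912
  outer loop
   vertex 3.3 2.3 5.9
   vertex 3.9 0.2 5.9
   vertex 5.4 0.6 5.2
  endloop
 endfacet
 facet normal 0.226 0.771 0.595
  outer loop
   vertex 1.1 5.8 2.2
   vertex 0.2 5.6 2.8
   vertex 3.3 2.3 5.9
  endloop
 endfacet
 facet normal 0.130 -0.973 -0.189
  outer loop
   vertex 0.9 0.4 2.8
   vertex 0.8 0.6 1.7
   vertex 3.9 0.2 5.9
  endloop
 endfacet
 facet normal -0.710 -0.203 0.674
  outer loop
   vertex 0.9 0.4 2.8
   vertex 3.9 0.2 5.9
   vertex 3.3 2.3 5.9
  endloop
 endfacet
 facet normal -0.989 -0.133 0.066
  outer loop
   vertex 0.9 0.4 2.8
   vertex 0.2 5.6 2.8
   vertex 0.8 0.6 1.7
  endloop
 endfacet
 facet normal -0.755 -0.102 0.647
  outer loop
   vertex 0.9 0.4 2.8
   vertex 3.3 2.3 5.9
   vertex 0.2 5.6 2.8
  endloop
 endfacet
 facet normal -0.608 0.100 -0.787
  outer loop
   vertex 0.6 4.1 2.3
   vertex 0.8 0.6 1.7
   vertex 0.2 5.6 2.8
  endloop
 endfacet
 facet normal -0.569 0.119 -0.814
  outer loop
   vertex 0.6 4.1 2.3
   vertex 0.2 5.6 2.8
   vertex 1.1 5.8 2.2
  endloop
 endfacet
 facet normal -0.545 0.111 -0.831
  outer loop
   vertex 0.6 4.1 2.3
   vertex 1.1 5.8 2.2
   vertex 0.8 0.6 1.7
  endloop
 endfacet
 facet normal 0.577 -0.304 -0.758
  outer loop
   vertex 2.3 1.7 2.4
   vertex 5.4 0.6 5.2
   vertex 0.8 0.6 1.7
  endloop
 endfacet
 facet normal 0.693 0.169 -0.701
  outer loop
   vertex 2.3 1.7 2.4
   vertex 1.1 5.8 2.2
   vertex 5.4 0.6 5.2
  endloop
 endfacet
 facet normal 0.381 0.067 -0.922
  outer loop
   vertex 2.3 1.7 2.4
   vertex 0.8 0.6 1.7
   vertex 1.1 5.8 2.2
  endloop
 endfacet
 facet normal 0.658 0.673 0.339
  outer loop
   vertex 3.0 3.7 3.7
   vertex 3.3 2.3 5.9
   vertex 5.4 0.6 5.2
  endloop
 endfacet
 facet normal 0.798 0.399 -0.452
  outer loop
   vertex 3.0 3.7 3.7
   vertex 5.4 0.6 5.2
   vertex 1.1 5.8 2.2
  endloop
 endfacet
 facet normal 0.510 0.755 0.411
  outer loop
   vertex 3.0 3.7 3.7
   vertex 1.1 5.8 2.2
   vertex 3.3 2.3 5.9
  endloop
 endfacet
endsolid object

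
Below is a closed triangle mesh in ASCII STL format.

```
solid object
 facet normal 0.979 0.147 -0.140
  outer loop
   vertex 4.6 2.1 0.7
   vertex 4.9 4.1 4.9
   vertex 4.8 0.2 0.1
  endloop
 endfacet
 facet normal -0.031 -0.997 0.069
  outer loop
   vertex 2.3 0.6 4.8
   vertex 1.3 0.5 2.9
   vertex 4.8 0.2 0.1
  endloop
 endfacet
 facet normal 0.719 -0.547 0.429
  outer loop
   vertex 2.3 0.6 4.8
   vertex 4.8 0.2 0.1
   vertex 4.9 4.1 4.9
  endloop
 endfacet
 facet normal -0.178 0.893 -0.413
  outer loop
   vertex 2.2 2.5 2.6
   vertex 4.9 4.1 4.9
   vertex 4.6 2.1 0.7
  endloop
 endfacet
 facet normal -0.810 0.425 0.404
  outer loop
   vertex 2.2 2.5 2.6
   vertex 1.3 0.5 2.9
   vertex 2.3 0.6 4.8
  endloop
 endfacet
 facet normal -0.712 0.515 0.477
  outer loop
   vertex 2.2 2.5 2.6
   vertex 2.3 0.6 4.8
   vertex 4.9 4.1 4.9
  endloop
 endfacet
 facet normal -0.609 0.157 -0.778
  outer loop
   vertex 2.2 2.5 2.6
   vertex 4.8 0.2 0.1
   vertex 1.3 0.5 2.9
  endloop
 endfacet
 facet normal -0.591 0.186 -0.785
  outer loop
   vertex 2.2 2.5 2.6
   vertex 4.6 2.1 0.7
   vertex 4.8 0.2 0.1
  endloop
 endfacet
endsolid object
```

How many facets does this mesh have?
8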